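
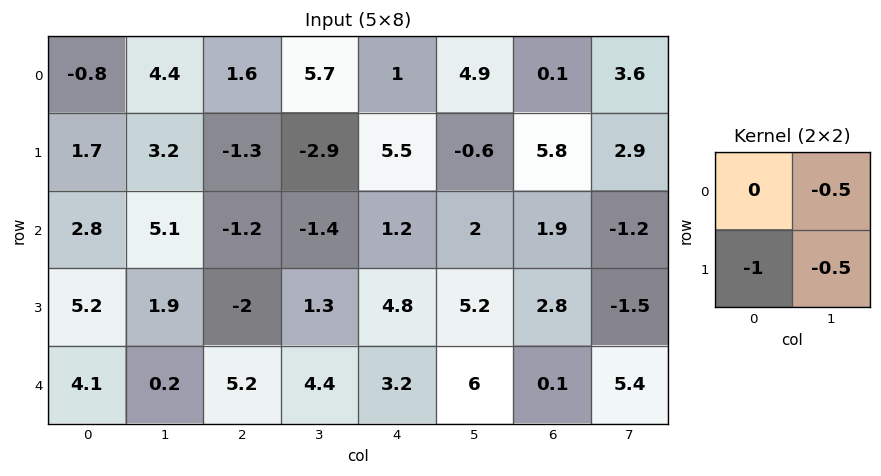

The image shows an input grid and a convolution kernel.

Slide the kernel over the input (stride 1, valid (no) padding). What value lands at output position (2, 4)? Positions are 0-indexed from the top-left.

The receptive field on the input at this output position is [1.2 2 / 4.8 5.2]. Elementwise product with the kernel and sum: 2·-0.5 + 4.8·-1 + 5.2·-0.5.

-8.4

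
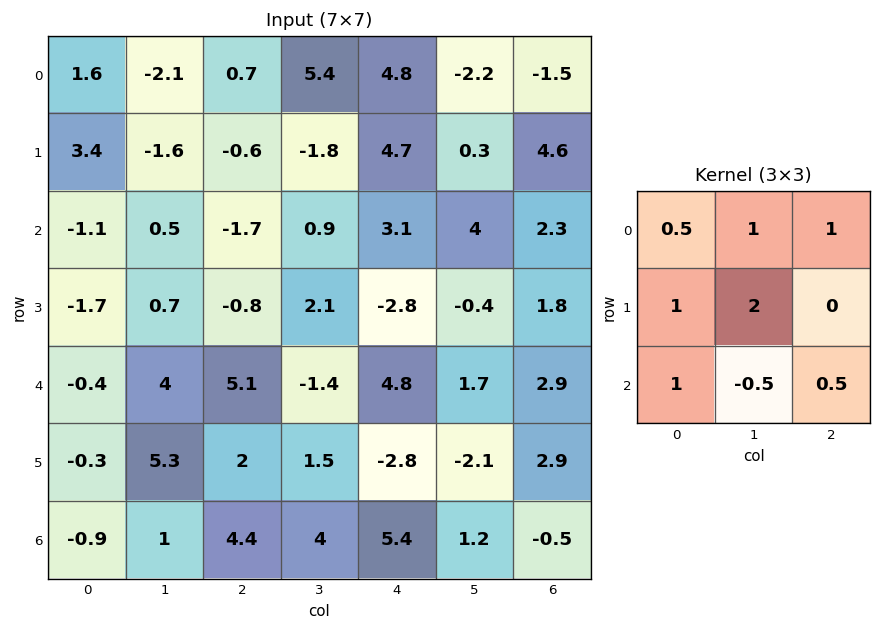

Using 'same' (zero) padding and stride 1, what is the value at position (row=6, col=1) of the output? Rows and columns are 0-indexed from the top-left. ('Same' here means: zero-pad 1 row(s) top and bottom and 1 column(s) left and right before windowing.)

The receptive field on the zero-padded input at this output position is [-0.3 5.3 2 / -0.9 1 4.4 / 0 0 0]. Elementwise product with the kernel and sum: -0.3·0.5 + 5.3·1 + 2·1 + -0.9·1 + 1·2 + 0·1 + 0·-0.5 + 0·0.5.

8.25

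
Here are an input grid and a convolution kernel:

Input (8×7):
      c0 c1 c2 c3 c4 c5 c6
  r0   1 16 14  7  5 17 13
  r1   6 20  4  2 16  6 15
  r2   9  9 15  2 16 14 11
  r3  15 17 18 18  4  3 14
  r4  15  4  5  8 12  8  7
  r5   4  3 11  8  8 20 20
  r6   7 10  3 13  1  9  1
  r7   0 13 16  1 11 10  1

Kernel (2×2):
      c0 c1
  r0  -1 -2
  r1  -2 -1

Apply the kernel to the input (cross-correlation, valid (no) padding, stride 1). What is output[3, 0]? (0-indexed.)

The receptive field on the input at this output position is [15 17 / 15 4]. Elementwise product with the kernel and sum: 15·-1 + 17·-2 + 15·-2 + 4·-1.

-83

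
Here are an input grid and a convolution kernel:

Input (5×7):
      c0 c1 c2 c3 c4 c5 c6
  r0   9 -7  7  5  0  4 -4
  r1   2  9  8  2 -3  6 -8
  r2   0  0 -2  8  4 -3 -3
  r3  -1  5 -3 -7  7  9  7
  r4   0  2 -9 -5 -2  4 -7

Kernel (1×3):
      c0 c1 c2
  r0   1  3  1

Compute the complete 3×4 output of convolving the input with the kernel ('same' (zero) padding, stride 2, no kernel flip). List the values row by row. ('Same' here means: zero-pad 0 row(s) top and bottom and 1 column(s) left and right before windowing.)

Output[0,0]: The receptive field on the zero-padded input at this output position is [0 9 -7]. Elementwise product with the kernel and sum: 0·1 + 9·3 + -7·1.
Output[0,1]: The receptive field on the zero-padded input at this output position is [-7 7 5]. Elementwise product with the kernel and sum: -7·1 + 7·3 + 5·1.

20 19 9 -8
0 2 17 -12
2 -30 -7 -17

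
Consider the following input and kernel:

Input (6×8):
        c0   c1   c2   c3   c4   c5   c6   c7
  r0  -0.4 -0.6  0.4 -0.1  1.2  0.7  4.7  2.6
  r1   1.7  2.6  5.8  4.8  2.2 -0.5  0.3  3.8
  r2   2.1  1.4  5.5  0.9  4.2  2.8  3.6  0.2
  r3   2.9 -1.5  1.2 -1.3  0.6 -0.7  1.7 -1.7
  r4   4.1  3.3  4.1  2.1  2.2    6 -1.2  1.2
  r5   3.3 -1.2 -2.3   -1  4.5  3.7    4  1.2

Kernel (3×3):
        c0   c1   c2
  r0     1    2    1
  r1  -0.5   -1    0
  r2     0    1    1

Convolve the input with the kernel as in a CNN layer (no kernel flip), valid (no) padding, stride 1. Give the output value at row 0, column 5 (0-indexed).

16.45

The receptive field on the input at this output position is [0.7 4.7 2.6 / -0.5 0.3 3.8 / 2.8 3.6 0.2]. Elementwise product with the kernel and sum: 0.7·1 + 4.7·2 + 2.6·1 + -0.5·-0.5 + 0.3·-1 + 3.6·1 + 0.2·1.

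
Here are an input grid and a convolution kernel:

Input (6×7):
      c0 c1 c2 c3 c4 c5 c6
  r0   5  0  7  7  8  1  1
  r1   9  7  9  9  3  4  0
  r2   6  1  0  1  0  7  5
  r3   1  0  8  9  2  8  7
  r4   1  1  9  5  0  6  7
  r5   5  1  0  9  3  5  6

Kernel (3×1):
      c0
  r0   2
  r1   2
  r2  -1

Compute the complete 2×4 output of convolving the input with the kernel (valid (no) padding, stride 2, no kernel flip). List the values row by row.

Output[0,0]: The receptive field on the input at this output position is [5 / 9 / 6]. Elementwise product with the kernel and sum: 5·2 + 9·2 + 6·-1.
Output[0,1]: The receptive field on the input at this output position is [7 / 9 / 0]. Elementwise product with the kernel and sum: 7·2 + 9·2 + 0·-1.

22 32 22 -3
13 7 4 17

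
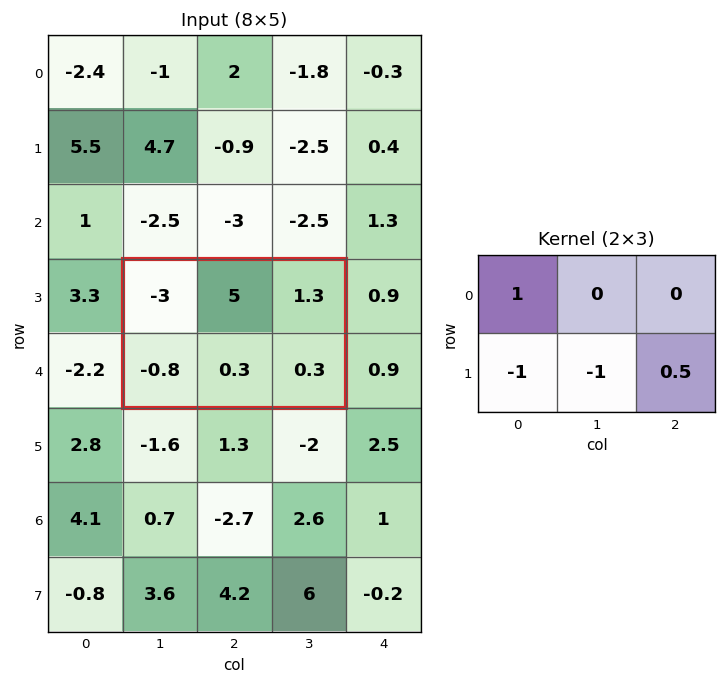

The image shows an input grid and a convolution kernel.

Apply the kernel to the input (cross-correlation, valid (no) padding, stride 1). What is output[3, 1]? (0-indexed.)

-2.35

The receptive field on the input at this output position is [-3 5 1.3 / -0.8 0.3 0.3]. Elementwise product with the kernel and sum: -3·1 + -0.8·-1 + 0.3·-1 + 0.3·0.5.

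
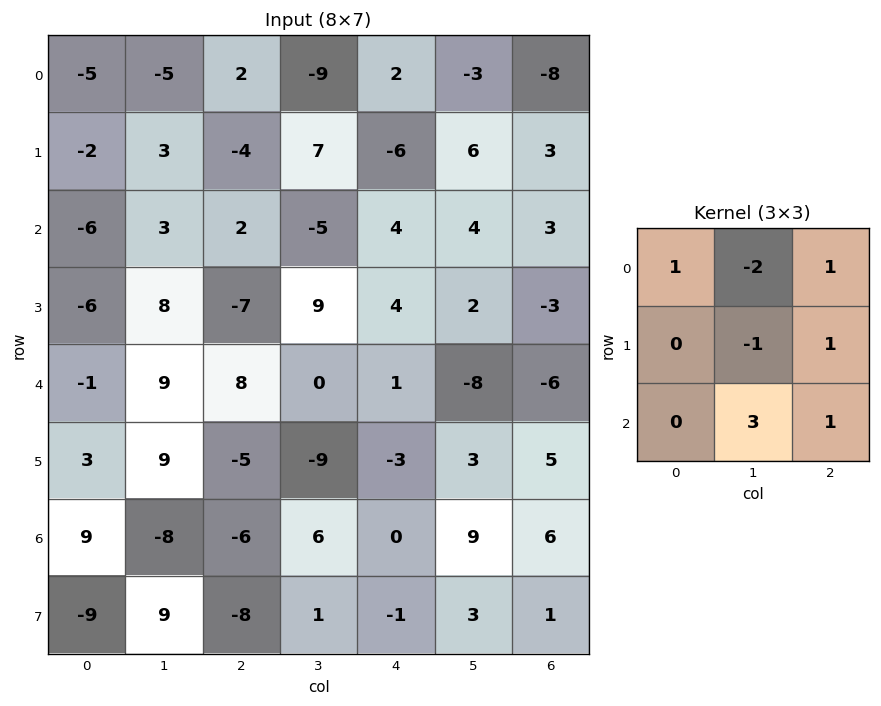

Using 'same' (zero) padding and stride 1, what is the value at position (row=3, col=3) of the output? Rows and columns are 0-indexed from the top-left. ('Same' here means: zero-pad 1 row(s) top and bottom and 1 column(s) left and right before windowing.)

The receptive field on the zero-padded input at this output position is [2 -5 4 / -7 9 4 / 8 0 1]. Elementwise product with the kernel and sum: 2·1 + -5·-2 + 4·1 + 9·-1 + 4·1 + 0·3 + 1·1.

12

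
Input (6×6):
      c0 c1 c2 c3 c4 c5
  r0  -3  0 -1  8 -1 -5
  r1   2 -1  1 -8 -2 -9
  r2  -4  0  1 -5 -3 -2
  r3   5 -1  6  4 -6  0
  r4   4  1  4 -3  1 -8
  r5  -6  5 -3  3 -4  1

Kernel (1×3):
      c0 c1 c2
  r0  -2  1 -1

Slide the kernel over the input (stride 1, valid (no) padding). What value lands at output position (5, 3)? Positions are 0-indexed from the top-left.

The receptive field on the input at this output position is [3 -4 1]. Elementwise product with the kernel and sum: 3·-2 + -4·1 + 1·-1.

-11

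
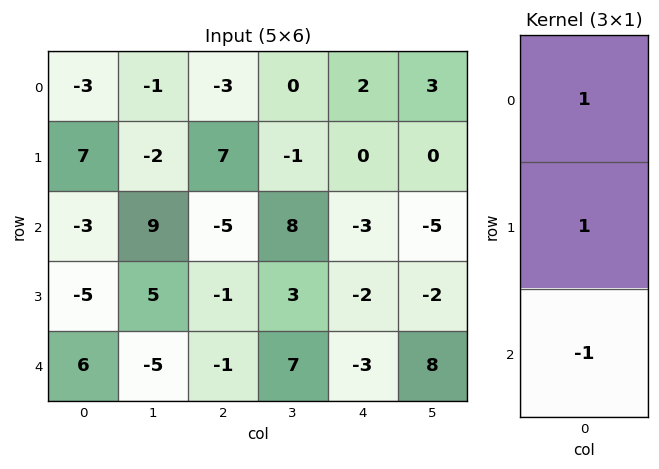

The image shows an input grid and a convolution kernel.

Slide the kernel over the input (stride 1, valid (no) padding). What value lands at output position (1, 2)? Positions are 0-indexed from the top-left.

The receptive field on the input at this output position is [7 / -5 / -1]. Elementwise product with the kernel and sum: 7·1 + -5·1 + -1·-1.

3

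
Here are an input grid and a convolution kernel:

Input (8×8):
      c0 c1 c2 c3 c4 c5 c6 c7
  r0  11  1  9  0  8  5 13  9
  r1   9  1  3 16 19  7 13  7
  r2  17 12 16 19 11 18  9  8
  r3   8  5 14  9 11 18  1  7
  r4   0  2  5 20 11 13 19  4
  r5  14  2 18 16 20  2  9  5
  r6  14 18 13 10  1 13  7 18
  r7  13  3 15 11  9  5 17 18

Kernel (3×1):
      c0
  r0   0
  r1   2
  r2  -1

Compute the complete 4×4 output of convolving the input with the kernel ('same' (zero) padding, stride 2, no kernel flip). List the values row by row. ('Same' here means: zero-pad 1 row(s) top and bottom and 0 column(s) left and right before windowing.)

Output[0,0]: The receptive field on the zero-padded input at this output position is [0 / 11 / 9]. Elementwise product with the kernel and sum: 11·2 + 9·-1.

13 15 -3 13
26 18 11 17
-14 -8 2 29
15 11 -7 -3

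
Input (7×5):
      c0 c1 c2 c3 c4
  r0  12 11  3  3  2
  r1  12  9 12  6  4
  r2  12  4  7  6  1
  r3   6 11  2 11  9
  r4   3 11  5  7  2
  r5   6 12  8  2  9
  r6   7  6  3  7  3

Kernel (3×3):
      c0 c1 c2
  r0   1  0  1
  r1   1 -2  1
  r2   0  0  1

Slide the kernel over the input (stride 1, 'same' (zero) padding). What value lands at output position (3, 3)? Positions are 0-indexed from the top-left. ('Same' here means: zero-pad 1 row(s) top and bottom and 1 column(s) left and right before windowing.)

The receptive field on the zero-padded input at this output position is [7 6 1 / 2 11 9 / 5 7 2]. Elementwise product with the kernel and sum: 7·1 + 1·1 + 2·1 + 11·-2 + 9·1 + 2·1.

-1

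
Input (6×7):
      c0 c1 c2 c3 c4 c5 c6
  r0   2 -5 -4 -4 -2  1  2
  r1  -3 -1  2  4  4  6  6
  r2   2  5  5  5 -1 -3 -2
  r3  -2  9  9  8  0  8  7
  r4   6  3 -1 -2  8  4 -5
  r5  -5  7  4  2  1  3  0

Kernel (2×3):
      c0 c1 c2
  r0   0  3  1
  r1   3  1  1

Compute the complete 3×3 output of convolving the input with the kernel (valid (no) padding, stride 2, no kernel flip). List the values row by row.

Output[0,0]: The receptive field on the input at this output position is [2 -5 -4 / -3 -1 2]. Elementwise product with the kernel and sum: -5·3 + -4·1 + -3·3 + -1·1 + 2·1.

-27 0 29
32 49 4
4 17 13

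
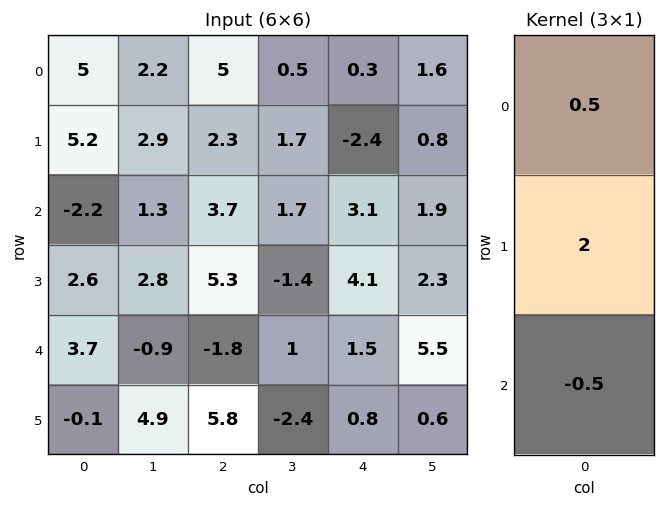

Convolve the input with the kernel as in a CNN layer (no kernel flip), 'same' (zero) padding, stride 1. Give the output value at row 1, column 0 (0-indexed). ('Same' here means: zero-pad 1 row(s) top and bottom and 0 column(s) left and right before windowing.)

14

The receptive field on the zero-padded input at this output position is [5 / 5.2 / -2.2]. Elementwise product with the kernel and sum: 5·0.5 + 5.2·2 + -2.2·-0.5.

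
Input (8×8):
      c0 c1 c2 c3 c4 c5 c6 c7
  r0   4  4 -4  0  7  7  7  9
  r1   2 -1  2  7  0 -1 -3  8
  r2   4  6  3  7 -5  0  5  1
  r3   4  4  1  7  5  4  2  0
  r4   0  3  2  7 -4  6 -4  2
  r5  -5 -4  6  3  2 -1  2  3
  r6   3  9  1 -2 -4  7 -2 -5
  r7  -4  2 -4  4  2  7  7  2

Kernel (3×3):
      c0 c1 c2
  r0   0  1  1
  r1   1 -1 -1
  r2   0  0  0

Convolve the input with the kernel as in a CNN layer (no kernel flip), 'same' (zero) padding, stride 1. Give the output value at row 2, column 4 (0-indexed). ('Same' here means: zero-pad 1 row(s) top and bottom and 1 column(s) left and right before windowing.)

The receptive field on the zero-padded input at this output position is [7 0 -1 / 7 -5 0 / 7 5 4]. Elementwise product with the kernel and sum: 0·1 + -1·1 + 7·1 + -5·-1 + 0·-1.

11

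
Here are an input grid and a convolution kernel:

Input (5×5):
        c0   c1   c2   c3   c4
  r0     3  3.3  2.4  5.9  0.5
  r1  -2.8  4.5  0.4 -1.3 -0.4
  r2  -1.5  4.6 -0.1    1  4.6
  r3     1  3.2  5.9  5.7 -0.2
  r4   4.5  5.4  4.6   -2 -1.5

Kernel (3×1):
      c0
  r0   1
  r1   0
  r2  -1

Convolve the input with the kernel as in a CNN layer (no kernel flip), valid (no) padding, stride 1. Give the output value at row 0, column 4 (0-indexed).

The receptive field on the input at this output position is [0.5 / -0.4 / 4.6]. Elementwise product with the kernel and sum: 0.5·1 + 4.6·-1.

-4.1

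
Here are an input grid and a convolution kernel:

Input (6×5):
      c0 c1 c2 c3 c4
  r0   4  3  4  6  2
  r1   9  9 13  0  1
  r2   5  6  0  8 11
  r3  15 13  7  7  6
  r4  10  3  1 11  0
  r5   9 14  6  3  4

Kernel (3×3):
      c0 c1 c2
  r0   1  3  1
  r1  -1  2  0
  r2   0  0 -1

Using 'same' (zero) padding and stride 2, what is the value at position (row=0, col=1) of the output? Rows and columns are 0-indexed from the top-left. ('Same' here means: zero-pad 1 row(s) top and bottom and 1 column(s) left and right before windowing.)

5

The receptive field on the zero-padded input at this output position is [0 0 0 / 3 4 6 / 9 13 0]. Elementwise product with the kernel and sum: 0·1 + 0·3 + 0·1 + 3·-1 + 4·2 + 0·-1.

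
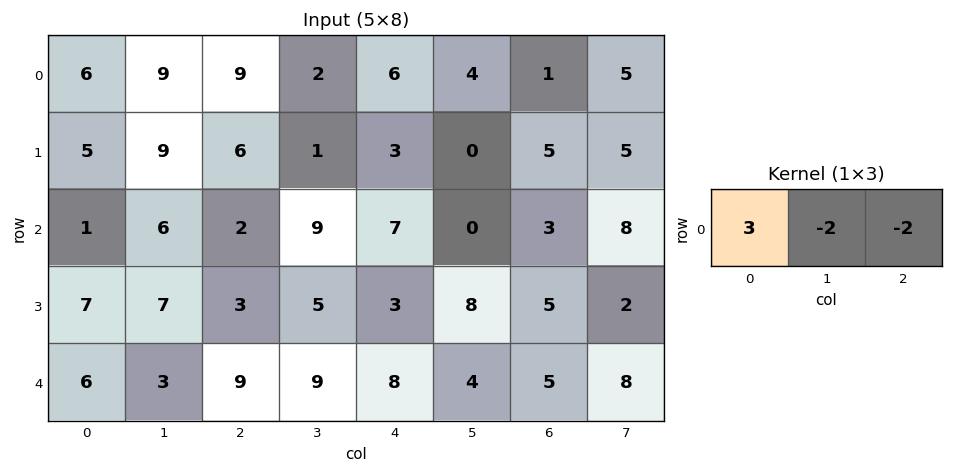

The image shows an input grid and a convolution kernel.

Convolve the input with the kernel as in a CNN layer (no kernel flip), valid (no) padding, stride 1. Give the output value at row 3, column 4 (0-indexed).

-17

The receptive field on the input at this output position is [3 8 5]. Elementwise product with the kernel and sum: 3·3 + 8·-2 + 5·-2.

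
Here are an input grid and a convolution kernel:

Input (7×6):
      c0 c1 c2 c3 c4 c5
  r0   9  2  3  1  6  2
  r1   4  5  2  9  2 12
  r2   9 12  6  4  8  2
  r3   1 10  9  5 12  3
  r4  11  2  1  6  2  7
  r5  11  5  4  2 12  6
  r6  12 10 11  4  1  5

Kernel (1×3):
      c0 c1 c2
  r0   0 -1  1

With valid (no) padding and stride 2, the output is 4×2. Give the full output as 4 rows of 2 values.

1 5
-6 4
-1 -4
1 -3

Output[0,0]: The receptive field on the input at this output position is [9 2 3]. Elementwise product with the kernel and sum: 2·-1 + 3·1.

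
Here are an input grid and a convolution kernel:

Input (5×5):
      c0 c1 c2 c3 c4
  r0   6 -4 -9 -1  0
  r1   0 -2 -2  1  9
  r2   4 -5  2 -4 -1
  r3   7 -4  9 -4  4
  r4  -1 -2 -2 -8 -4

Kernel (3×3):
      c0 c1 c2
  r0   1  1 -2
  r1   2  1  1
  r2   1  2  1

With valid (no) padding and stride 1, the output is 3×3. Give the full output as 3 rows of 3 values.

12 -21 -11
15 -8 -15
7 -12 -4

Output[0,0]: The receptive field on the input at this output position is [6 -4 -9 / 0 -2 -2 / 4 -5 2]. Elementwise product with the kernel and sum: 6·1 + -4·1 + -9·-2 + 0·2 + -2·1 + -2·1 + 4·1 + -5·2 + 2·1.
Output[0,1]: The receptive field on the input at this output position is [-4 -9 -1 / -2 -2 1 / -5 2 -4]. Elementwise product with the kernel and sum: -4·1 + -9·1 + -1·-2 + -2·2 + -2·1 + 1·1 + -5·1 + 2·2 + -4·1.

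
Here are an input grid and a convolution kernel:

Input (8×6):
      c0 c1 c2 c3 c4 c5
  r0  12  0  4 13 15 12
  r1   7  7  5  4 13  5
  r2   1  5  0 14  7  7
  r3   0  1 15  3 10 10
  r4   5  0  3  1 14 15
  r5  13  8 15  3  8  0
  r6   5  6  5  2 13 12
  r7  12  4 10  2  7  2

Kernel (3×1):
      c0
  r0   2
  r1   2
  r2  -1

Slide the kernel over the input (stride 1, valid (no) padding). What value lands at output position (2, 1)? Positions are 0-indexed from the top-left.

The receptive field on the input at this output position is [5 / 1 / 0]. Elementwise product with the kernel and sum: 5·2 + 1·2 + 0·-1.

12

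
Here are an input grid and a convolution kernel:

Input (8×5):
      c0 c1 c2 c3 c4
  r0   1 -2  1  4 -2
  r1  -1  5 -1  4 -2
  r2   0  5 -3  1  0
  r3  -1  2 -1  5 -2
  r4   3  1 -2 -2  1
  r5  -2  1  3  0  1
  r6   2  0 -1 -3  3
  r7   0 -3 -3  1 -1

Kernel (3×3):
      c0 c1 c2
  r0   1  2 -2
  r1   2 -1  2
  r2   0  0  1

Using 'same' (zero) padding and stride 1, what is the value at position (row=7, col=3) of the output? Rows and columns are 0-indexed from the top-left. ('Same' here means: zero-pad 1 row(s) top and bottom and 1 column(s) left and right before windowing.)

-22

The receptive field on the zero-padded input at this output position is [-1 -3 3 / -3 1 -1 / 0 0 0]. Elementwise product with the kernel and sum: -1·1 + -3·2 + 3·-2 + -3·2 + 1·-1 + -1·2 + 0·1.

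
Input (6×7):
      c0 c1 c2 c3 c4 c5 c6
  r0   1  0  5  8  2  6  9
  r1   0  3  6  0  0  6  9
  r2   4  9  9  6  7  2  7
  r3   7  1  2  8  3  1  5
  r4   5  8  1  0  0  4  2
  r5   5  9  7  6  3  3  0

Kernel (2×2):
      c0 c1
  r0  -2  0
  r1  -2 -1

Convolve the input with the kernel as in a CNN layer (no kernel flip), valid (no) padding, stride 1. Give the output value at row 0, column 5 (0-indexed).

The receptive field on the input at this output position is [6 9 / 6 9]. Elementwise product with the kernel and sum: 6·-2 + 6·-2 + 9·-1.

-33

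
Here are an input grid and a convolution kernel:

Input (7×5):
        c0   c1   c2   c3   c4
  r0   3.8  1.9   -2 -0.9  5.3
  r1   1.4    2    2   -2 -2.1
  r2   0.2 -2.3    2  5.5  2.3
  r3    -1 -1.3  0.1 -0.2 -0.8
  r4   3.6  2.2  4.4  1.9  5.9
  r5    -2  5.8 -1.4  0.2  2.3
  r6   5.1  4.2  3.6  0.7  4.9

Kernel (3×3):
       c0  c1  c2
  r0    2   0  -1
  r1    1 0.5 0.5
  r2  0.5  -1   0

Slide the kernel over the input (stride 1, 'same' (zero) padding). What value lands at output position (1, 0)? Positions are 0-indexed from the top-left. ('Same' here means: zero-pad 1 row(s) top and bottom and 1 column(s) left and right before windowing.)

-0.4

The receptive field on the zero-padded input at this output position is [0 3.8 1.9 / 0 1.4 2 / 0 0.2 -2.3]. Elementwise product with the kernel and sum: 0·2 + 1.9·-1 + 0·1 + 1.4·0.5 + 2·0.5 + 0·0.5 + 0.2·-1.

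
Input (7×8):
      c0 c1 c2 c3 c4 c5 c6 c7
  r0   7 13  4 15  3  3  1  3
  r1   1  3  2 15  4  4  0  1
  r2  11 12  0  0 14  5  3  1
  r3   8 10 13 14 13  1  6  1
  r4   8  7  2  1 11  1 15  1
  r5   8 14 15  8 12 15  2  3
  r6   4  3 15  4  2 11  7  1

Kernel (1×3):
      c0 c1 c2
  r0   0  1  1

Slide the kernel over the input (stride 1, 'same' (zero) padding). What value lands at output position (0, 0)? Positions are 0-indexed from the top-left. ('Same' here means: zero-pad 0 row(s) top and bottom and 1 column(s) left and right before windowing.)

The receptive field on the zero-padded input at this output position is [0 7 13]. Elementwise product with the kernel and sum: 7·1 + 13·1.

20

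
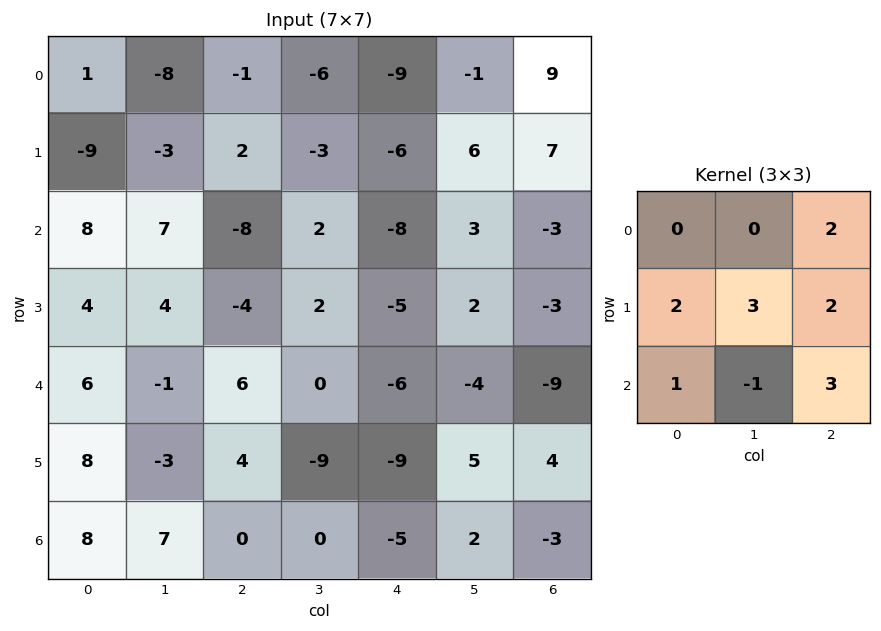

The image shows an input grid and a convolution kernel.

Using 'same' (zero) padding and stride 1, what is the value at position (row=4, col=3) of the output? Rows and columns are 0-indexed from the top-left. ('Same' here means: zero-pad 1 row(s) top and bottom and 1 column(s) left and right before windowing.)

-24

The receptive field on the zero-padded input at this output position is [-4 2 -5 / 6 0 -6 / 4 -9 -9]. Elementwise product with the kernel and sum: -5·2 + 6·2 + 0·3 + -6·2 + 4·1 + -9·-1 + -9·3.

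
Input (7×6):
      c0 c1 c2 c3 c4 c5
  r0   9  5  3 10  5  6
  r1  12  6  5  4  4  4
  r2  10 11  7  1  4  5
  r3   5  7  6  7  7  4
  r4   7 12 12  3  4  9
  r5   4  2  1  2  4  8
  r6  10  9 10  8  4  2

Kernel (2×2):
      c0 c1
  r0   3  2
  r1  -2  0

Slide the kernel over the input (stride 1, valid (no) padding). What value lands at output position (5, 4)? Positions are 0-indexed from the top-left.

The receptive field on the input at this output position is [4 8 / 4 2]. Elementwise product with the kernel and sum: 4·3 + 8·2 + 4·-2.

20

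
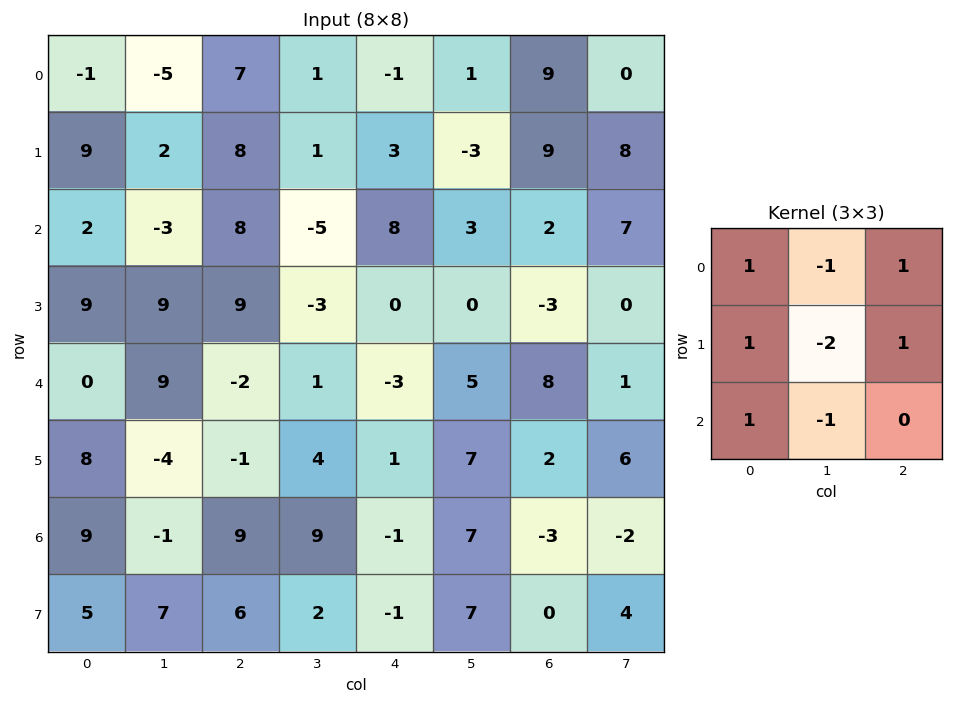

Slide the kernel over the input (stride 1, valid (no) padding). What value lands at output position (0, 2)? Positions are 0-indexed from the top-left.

The receptive field on the input at this output position is [7 1 -1 / 8 1 3 / 8 -5 8]. Elementwise product with the kernel and sum: 7·1 + 1·-1 + -1·1 + 8·1 + 1·-2 + 3·1 + 8·1 + -5·-1.

27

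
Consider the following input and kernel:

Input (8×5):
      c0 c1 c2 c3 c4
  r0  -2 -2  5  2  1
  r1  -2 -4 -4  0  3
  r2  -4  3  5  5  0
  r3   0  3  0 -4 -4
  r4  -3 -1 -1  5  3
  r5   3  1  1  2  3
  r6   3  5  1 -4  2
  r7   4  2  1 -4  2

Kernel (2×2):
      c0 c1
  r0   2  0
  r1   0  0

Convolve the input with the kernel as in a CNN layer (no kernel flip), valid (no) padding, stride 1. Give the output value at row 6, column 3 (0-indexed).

-8

The receptive field on the input at this output position is [-4 2 / -4 2]. Elementwise product with the kernel and sum: -4·2.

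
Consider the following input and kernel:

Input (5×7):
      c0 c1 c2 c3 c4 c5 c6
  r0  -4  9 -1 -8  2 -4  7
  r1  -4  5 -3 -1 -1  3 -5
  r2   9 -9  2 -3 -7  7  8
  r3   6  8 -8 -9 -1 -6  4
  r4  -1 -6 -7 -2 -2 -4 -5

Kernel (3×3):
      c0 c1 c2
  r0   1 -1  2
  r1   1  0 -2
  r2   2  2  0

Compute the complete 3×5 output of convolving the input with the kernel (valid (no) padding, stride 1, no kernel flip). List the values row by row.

-13 -13 8 -45 29
18 3 -22 -31 -51
30 -17 -33 13 -19

Output[0,0]: The receptive field on the input at this output position is [-4 9 -1 / -4 5 -3 / 9 -9 2]. Elementwise product with the kernel and sum: -4·1 + 9·-1 + -1·2 + -4·1 + -3·-2 + 9·2 + -9·2.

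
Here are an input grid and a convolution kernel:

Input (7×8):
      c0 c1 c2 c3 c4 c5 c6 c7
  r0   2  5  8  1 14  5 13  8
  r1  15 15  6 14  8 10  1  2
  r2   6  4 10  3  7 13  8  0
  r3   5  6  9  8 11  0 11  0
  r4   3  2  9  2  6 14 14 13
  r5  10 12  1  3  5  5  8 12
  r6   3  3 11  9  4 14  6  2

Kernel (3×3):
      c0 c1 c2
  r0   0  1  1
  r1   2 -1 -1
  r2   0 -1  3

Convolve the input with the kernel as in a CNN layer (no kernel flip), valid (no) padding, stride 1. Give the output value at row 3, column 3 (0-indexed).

5

The receptive field on the input at this output position is [8 11 0 / 2 6 14 / 3 5 5]. Elementwise product with the kernel and sum: 11·1 + 0·1 + 2·2 + 6·-1 + 14·-1 + 5·-1 + 5·3.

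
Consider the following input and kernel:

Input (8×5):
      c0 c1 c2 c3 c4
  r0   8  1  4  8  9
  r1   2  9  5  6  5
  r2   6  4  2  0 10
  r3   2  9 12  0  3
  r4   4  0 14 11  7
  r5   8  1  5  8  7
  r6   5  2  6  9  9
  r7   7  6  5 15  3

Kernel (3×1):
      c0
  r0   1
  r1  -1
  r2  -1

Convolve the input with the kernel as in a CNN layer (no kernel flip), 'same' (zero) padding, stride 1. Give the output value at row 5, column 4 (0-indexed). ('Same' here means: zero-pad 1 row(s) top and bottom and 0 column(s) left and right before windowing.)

-9

The receptive field on the zero-padded input at this output position is [7 / 7 / 9]. Elementwise product with the kernel and sum: 7·1 + 7·-1 + 9·-1.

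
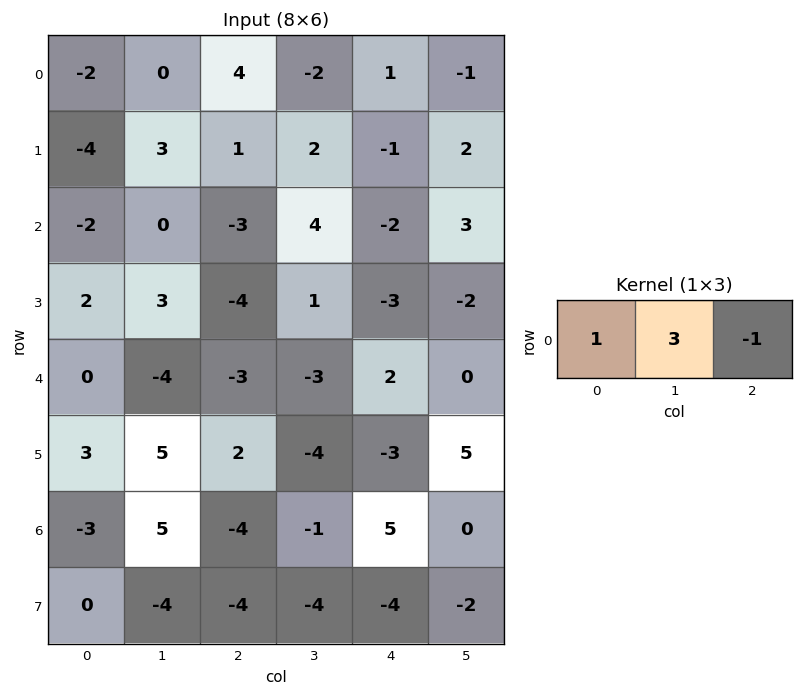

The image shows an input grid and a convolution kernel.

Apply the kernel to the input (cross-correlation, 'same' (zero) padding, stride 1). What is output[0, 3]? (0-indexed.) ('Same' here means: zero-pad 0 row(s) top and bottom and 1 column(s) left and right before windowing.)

The receptive field on the zero-padded input at this output position is [4 -2 1]. Elementwise product with the kernel and sum: 4·1 + -2·3 + 1·-1.

-3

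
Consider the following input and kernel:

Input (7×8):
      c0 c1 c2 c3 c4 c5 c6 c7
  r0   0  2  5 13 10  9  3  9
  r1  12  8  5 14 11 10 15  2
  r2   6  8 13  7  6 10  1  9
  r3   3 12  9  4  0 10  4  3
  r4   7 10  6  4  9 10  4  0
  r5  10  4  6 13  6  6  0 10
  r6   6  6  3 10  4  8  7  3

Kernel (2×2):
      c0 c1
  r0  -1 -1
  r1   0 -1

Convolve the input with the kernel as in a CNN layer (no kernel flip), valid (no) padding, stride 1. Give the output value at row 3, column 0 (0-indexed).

The receptive field on the input at this output position is [3 12 / 7 10]. Elementwise product with the kernel and sum: 3·-1 + 12·-1 + 10·-1.

-25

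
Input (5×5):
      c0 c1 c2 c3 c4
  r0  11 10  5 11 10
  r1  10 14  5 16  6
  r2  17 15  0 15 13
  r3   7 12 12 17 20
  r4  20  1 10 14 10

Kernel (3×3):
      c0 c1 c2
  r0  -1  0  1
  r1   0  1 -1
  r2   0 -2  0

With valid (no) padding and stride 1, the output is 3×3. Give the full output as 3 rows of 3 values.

-27 -10 -15
-14 -37 -31
-19 -25 -18

Output[0,0]: The receptive field on the input at this output position is [11 10 5 / 10 14 5 / 17 15 0]. Elementwise product with the kernel and sum: 11·-1 + 5·1 + 14·1 + 5·-1 + 15·-2.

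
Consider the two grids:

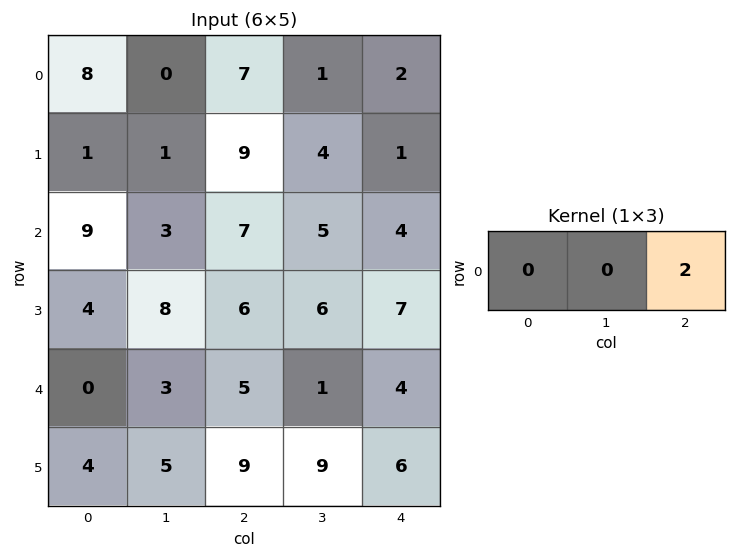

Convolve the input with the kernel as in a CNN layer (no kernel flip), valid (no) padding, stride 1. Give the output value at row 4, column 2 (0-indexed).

8

The receptive field on the input at this output position is [5 1 4]. Elementwise product with the kernel and sum: 4·2.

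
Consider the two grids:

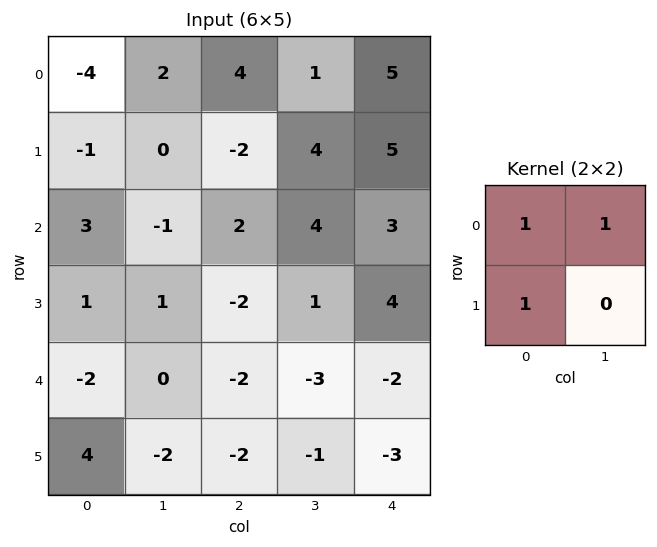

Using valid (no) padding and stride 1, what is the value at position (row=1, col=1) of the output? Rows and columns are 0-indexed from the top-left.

The receptive field on the input at this output position is [0 -2 / -1 2]. Elementwise product with the kernel and sum: 0·1 + -2·1 + -1·1.

-3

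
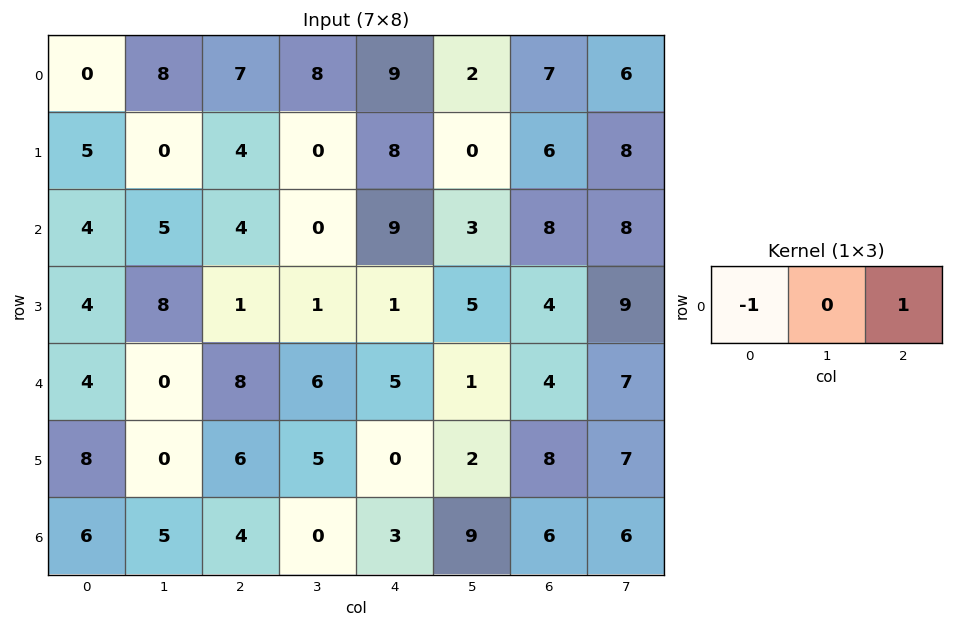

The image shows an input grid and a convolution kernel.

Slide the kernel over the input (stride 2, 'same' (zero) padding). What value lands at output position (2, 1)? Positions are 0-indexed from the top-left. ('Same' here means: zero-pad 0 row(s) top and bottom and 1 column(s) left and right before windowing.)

6

The receptive field on the zero-padded input at this output position is [0 8 6]. Elementwise product with the kernel and sum: 0·-1 + 6·1.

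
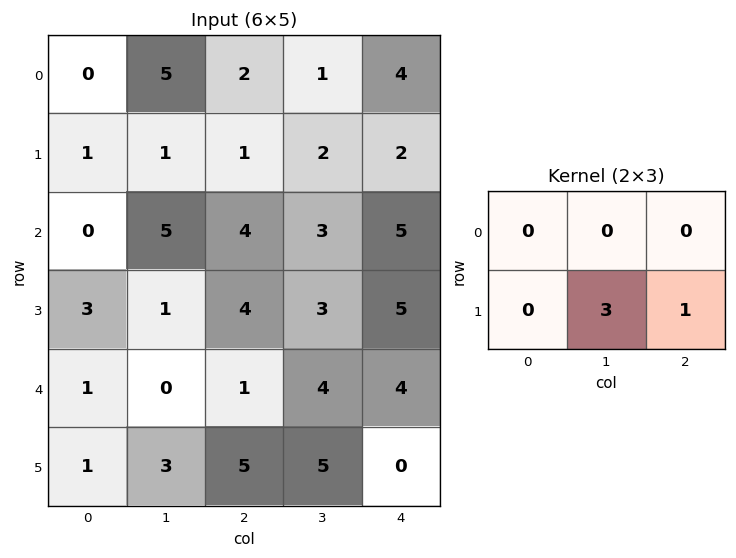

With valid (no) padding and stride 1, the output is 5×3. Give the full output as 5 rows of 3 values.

Output[0,0]: The receptive field on the input at this output position is [0 5 2 / 1 1 1]. Elementwise product with the kernel and sum: 1·3 + 1·1.
Output[0,1]: The receptive field on the input at this output position is [5 2 1 / 1 1 2]. Elementwise product with the kernel and sum: 1·3 + 2·1.

4 5 8
19 15 14
7 15 14
1 7 16
14 20 15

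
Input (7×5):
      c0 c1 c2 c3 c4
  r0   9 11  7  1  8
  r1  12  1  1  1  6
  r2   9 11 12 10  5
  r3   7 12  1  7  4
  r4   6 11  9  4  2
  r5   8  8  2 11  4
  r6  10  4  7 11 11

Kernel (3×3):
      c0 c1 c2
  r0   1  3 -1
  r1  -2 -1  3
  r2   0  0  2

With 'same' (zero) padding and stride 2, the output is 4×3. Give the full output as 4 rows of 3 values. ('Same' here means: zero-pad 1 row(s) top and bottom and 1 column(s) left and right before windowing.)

Output[0,0]: The receptive field on the zero-padded input at this output position is [0 0 0 / 0 9 11 / 0 12 1]. Elementwise product with the kernel and sum: 0·1 + 0·3 + 0·-1 + 0·-2 + 9·-1 + 11·3 + 1·2.

26 -24 -10
83 13 -6
52 11 9
18 21 -10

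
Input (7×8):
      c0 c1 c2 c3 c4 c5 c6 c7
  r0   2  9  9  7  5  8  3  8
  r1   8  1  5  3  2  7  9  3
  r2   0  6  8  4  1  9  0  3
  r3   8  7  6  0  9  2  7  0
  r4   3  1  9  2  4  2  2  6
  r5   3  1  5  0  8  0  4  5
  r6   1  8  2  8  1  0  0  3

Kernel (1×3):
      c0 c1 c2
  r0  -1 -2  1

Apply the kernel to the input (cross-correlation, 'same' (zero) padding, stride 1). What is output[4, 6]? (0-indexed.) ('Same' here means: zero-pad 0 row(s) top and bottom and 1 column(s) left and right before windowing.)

The receptive field on the zero-padded input at this output position is [2 2 6]. Elementwise product with the kernel and sum: 2·-1 + 2·-2 + 6·1.

0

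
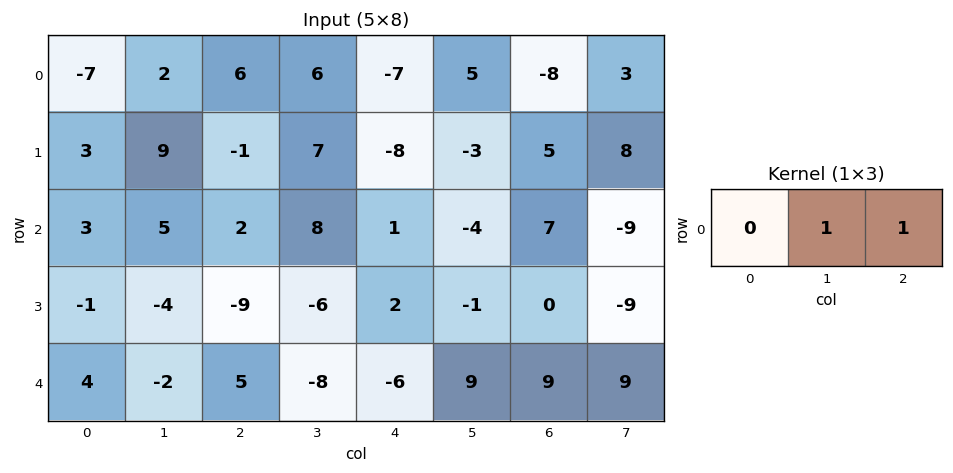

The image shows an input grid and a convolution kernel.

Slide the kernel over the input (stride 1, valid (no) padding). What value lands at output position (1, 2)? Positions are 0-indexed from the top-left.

-1

The receptive field on the input at this output position is [-1 7 -8]. Elementwise product with the kernel and sum: 7·1 + -8·1.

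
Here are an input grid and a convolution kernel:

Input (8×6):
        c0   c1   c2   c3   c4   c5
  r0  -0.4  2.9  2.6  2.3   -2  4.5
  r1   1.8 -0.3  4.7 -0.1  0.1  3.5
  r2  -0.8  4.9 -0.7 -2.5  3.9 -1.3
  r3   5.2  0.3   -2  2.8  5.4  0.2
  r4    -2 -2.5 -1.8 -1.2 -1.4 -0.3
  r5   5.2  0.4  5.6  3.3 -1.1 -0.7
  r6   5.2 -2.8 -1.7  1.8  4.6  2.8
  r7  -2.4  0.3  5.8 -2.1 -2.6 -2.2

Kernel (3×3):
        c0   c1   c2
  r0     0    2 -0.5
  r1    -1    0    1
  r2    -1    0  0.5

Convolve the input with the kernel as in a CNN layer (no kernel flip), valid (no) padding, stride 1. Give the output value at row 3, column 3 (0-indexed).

The receptive field on the input at this output position is [2.8 5.4 0.2 / -1.2 -1.4 -0.3 / 3.3 -1.1 -0.7]. Elementwise product with the kernel and sum: 5.4·2 + 0.2·-0.5 + -1.2·-1 + -0.3·1 + 3.3·-1 + -0.7·0.5.

7.95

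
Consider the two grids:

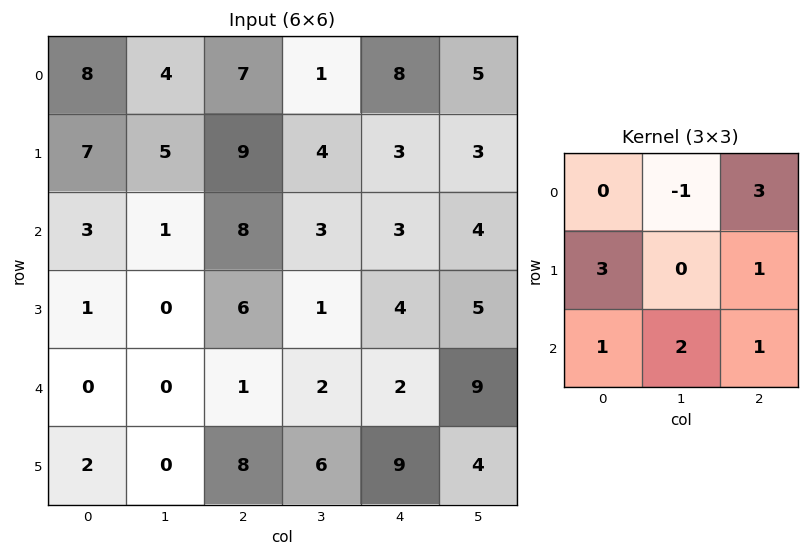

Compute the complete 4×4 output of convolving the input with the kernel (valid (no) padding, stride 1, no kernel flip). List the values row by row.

60 35 70 35
46 22 44 33
33 6 35 32
29 21 45 54

Output[0,0]: The receptive field on the input at this output position is [8 4 7 / 7 5 9 / 3 1 8]. Elementwise product with the kernel and sum: 4·-1 + 7·3 + 7·3 + 9·1 + 3·1 + 1·2 + 8·1.
Output[0,1]: The receptive field on the input at this output position is [4 7 1 / 5 9 4 / 1 8 3]. Elementwise product with the kernel and sum: 7·-1 + 1·3 + 5·3 + 4·1 + 1·1 + 8·2 + 3·1.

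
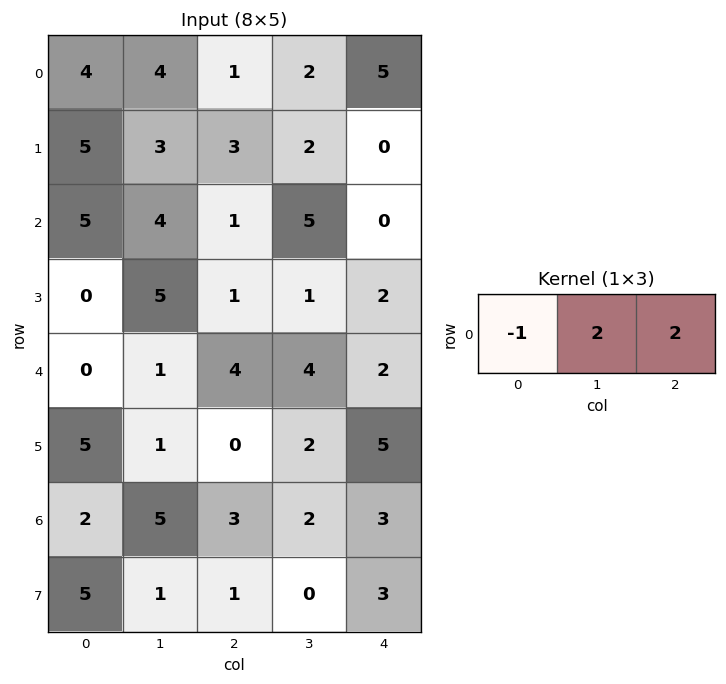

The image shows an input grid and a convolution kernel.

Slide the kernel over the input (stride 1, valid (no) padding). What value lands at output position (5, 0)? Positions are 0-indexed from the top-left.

The receptive field on the input at this output position is [5 1 0]. Elementwise product with the kernel and sum: 5·-1 + 1·2 + 0·2.

-3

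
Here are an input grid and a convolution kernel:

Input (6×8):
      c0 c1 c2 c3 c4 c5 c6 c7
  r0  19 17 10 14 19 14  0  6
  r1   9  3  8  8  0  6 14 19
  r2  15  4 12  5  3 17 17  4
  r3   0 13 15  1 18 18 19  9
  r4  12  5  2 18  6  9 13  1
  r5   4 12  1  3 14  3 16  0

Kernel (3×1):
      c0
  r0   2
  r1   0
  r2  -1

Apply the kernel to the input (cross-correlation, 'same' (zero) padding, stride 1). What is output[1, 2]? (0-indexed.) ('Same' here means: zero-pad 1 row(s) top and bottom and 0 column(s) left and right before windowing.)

8

The receptive field on the zero-padded input at this output position is [10 / 8 / 12]. Elementwise product with the kernel and sum: 10·2 + 12·-1.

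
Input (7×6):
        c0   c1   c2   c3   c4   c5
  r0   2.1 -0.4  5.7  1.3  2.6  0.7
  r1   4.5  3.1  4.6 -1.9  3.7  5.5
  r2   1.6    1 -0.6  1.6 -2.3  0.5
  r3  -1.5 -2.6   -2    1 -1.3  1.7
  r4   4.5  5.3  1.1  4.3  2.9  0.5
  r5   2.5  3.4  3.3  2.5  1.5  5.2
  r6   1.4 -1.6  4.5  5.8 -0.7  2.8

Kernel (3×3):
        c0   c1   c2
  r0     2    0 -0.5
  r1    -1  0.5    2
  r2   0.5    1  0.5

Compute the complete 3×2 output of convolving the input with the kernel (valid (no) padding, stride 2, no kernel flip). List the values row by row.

9.1 12.1
7.8 6.15
15.6 9.4

Output[0,0]: The receptive field on the input at this output position is [2.1 -0.4 5.7 / 4.5 3.1 4.6 / 1.6 1 -0.6]. Elementwise product with the kernel and sum: 2.1·2 + 5.7·-0.5 + 4.5·-1 + 3.1·0.5 + 4.6·2 + 1.6·0.5 + 1·1 + -0.6·0.5.
Output[0,1]: The receptive field on the input at this output position is [5.7 1.3 2.6 / 4.6 -1.9 3.7 / -0.6 1.6 -2.3]. Elementwise product with the kernel and sum: 5.7·2 + 2.6·-0.5 + 4.6·-1 + -1.9·0.5 + 3.7·2 + -0.6·0.5 + 1.6·1 + -2.3·0.5.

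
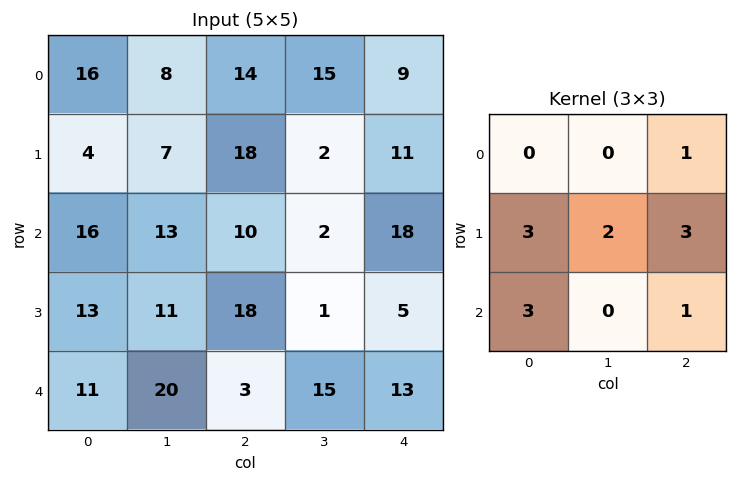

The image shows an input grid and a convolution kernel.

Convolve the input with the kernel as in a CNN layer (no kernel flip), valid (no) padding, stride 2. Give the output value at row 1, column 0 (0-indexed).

161

The receptive field on the input at this output position is [16 13 10 / 13 11 18 / 11 20 3]. Elementwise product with the kernel and sum: 10·1 + 13·3 + 11·2 + 18·3 + 11·3 + 3·1.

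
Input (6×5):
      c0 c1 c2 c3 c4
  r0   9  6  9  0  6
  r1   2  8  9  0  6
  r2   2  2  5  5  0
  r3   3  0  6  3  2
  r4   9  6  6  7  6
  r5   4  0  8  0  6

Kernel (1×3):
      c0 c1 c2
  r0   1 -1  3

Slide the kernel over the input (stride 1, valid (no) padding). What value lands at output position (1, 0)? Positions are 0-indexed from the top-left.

The receptive field on the input at this output position is [2 8 9]. Elementwise product with the kernel and sum: 2·1 + 8·-1 + 9·3.

21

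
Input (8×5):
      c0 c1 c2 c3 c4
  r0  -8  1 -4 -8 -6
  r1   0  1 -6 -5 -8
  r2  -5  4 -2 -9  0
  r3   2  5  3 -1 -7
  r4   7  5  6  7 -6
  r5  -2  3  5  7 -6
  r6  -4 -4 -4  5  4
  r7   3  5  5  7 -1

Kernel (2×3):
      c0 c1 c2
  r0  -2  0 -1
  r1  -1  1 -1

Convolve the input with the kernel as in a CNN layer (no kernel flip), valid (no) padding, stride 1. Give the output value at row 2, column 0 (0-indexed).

The receptive field on the input at this output position is [-5 4 -2 / 2 5 3]. Elementwise product with the kernel and sum: -5·-2 + -2·-1 + 2·-1 + 5·1 + 3·-1.

12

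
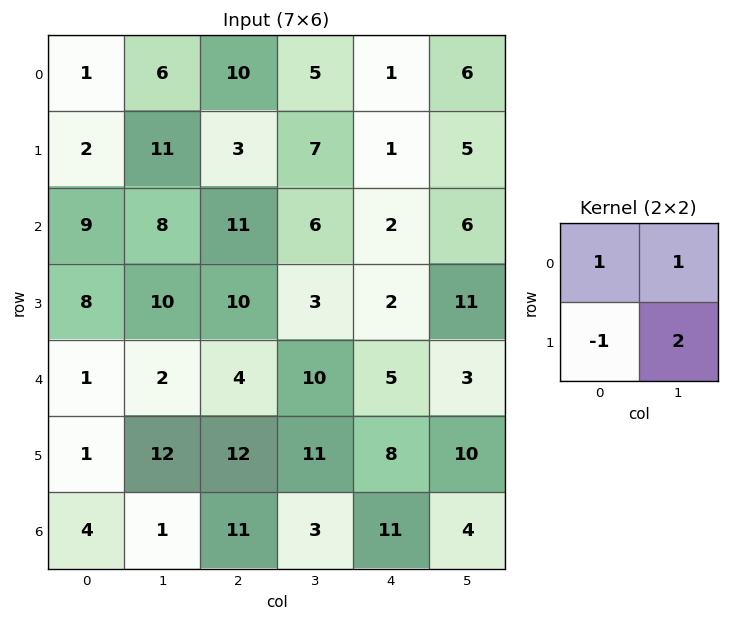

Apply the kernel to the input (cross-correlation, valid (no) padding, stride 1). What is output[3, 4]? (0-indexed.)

The receptive field on the input at this output position is [2 11 / 5 3]. Elementwise product with the kernel and sum: 2·1 + 11·1 + 5·-1 + 3·2.

14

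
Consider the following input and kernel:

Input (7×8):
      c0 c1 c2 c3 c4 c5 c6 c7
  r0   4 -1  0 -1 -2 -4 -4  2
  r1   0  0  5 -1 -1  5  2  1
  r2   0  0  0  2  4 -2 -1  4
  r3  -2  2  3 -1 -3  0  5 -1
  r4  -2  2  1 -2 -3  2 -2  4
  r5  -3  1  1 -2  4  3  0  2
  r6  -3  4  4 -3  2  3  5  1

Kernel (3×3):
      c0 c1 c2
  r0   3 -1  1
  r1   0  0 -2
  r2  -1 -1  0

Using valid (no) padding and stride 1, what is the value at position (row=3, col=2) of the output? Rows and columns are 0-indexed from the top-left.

14

The receptive field on the input at this output position is [3 -1 -3 / 1 -2 -3 / 1 -2 4]. Elementwise product with the kernel and sum: 3·3 + -1·-1 + -3·1 + -3·-2 + 1·-1 + -2·-1.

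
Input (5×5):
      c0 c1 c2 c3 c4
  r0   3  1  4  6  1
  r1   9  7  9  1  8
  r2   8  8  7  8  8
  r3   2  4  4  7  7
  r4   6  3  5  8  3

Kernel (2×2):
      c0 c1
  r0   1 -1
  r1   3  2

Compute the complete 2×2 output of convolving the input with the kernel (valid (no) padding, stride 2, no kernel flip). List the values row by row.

43 27
14 25

Output[0,0]: The receptive field on the input at this output position is [3 1 / 9 7]. Elementwise product with the kernel and sum: 3·1 + 1·-1 + 9·3 + 7·2.
Output[0,1]: The receptive field on the input at this output position is [4 6 / 9 1]. Elementwise product with the kernel and sum: 4·1 + 6·-1 + 9·3 + 1·2.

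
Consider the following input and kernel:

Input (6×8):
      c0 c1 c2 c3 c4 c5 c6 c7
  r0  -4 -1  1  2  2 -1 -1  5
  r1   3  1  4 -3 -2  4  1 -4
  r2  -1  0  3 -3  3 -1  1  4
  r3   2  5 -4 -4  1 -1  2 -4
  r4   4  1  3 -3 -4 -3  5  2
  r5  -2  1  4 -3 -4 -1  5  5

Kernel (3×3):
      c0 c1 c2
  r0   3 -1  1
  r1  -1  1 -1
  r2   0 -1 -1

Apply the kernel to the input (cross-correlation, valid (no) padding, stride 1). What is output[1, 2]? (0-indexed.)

7

The receptive field on the input at this output position is [4 -3 -2 / 3 -3 3 / -4 -4 1]. Elementwise product with the kernel and sum: 4·3 + -3·-1 + -2·1 + 3·-1 + -3·1 + 3·-1 + -4·-1 + 1·-1.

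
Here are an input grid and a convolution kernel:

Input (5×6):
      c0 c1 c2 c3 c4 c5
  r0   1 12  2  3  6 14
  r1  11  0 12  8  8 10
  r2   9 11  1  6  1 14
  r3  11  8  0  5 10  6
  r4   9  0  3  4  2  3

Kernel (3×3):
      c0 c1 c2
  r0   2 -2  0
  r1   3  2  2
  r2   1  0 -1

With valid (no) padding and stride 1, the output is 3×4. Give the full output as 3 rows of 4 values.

Output[0,0]: The receptive field on the input at this output position is [1 12 2 / 11 0 12 / 9 11 1]. Elementwise product with the kernel and sum: 1·2 + 12·-2 + 11·3 + 0·2 + 12·2 + 9·1 + 1·-1.
Output[0,1]: The receptive field on the input at this output position is [12 2 3 / 0 12 8 / 11 1 6]. Elementwise product with the kernel and sum: 12·2 + 2·-2 + 0·3 + 12·2 + 8·2 + 11·1 + 6·-1.

43 65 66 46
84 26 15 47
51 50 21 58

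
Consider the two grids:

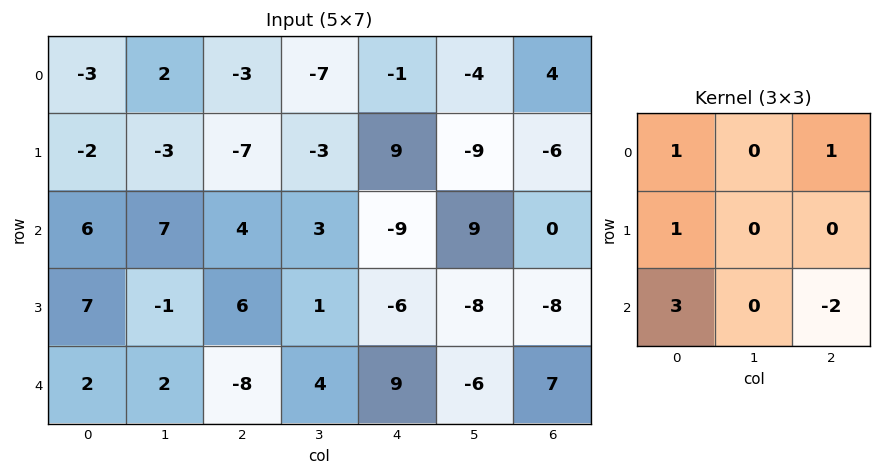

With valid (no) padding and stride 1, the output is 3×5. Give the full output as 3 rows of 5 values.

2 7 19 -23 -15
6 -4 36 10 -8
39 7 -41 37 -2

Output[0,0]: The receptive field on the input at this output position is [-3 2 -3 / -2 -3 -7 / 6 7 4]. Elementwise product with the kernel and sum: -3·1 + -3·1 + -2·1 + 6·3 + 4·-2.
Output[0,1]: The receptive field on the input at this output position is [2 -3 -7 / -3 -7 -3 / 7 4 3]. Elementwise product with the kernel and sum: 2·1 + -7·1 + -3·1 + 7·3 + 3·-2.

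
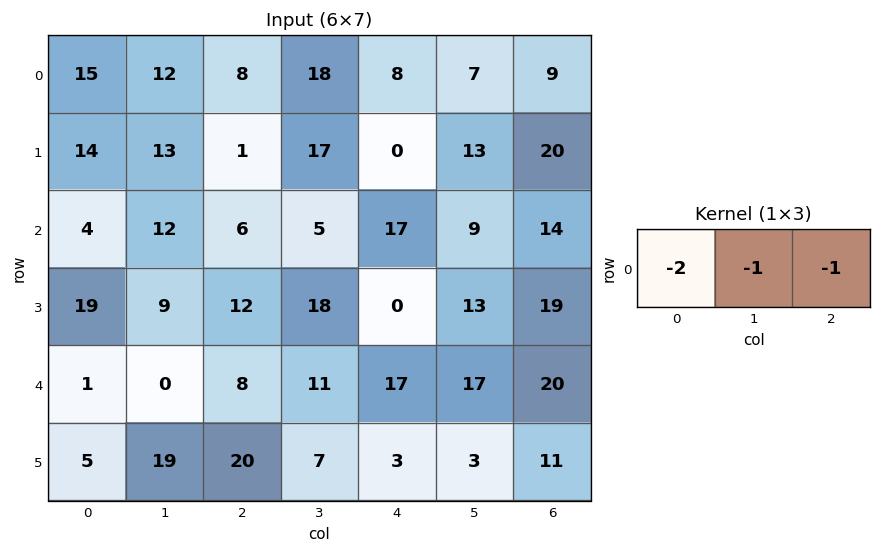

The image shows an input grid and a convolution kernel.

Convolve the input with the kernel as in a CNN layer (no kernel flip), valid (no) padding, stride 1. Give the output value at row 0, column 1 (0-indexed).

-50

The receptive field on the input at this output position is [12 8 18]. Elementwise product with the kernel and sum: 12·-2 + 8·-1 + 18·-1.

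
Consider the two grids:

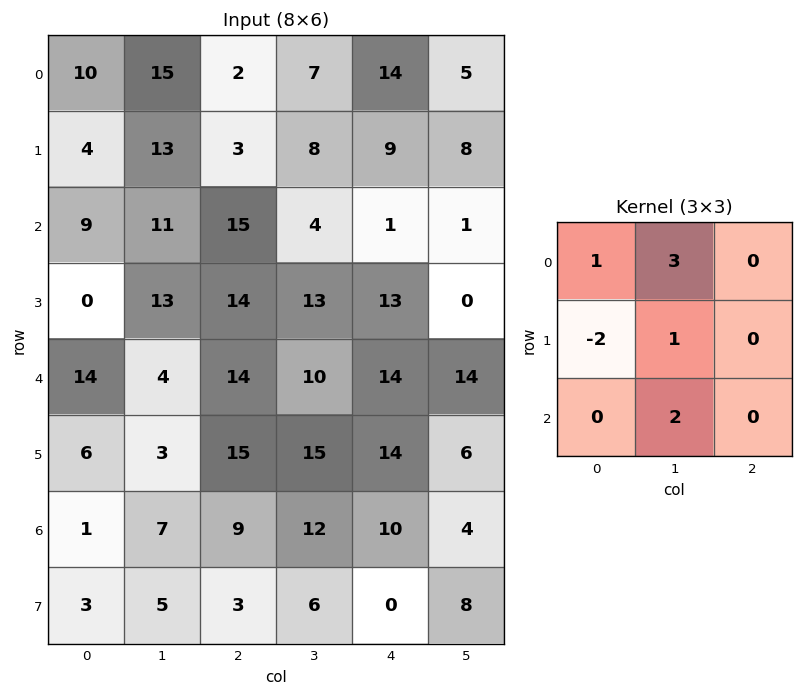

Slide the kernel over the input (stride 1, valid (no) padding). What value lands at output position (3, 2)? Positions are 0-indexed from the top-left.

The receptive field on the input at this output position is [14 13 13 / 14 10 14 / 15 15 14]. Elementwise product with the kernel and sum: 14·1 + 13·3 + 14·-2 + 10·1 + 15·2.

65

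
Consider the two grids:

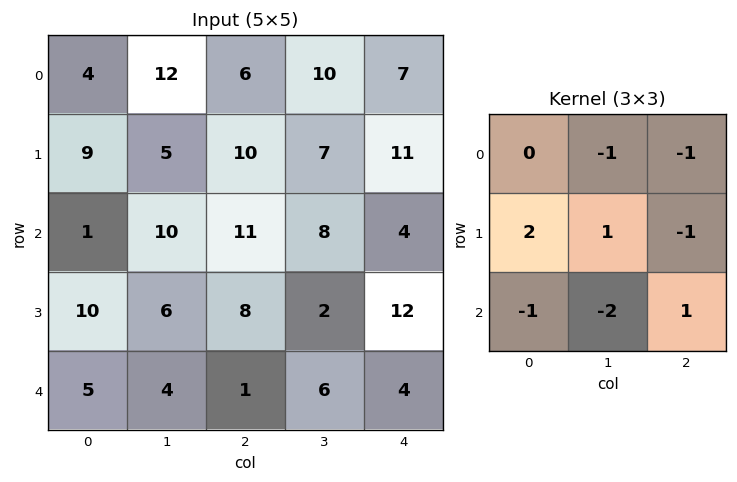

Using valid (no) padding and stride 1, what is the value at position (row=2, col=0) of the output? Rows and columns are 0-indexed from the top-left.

The receptive field on the input at this output position is [1 10 11 / 10 6 8 / 5 4 1]. Elementwise product with the kernel and sum: 10·-1 + 11·-1 + 10·2 + 6·1 + 8·-1 + 5·-1 + 4·-2 + 1·1.

-15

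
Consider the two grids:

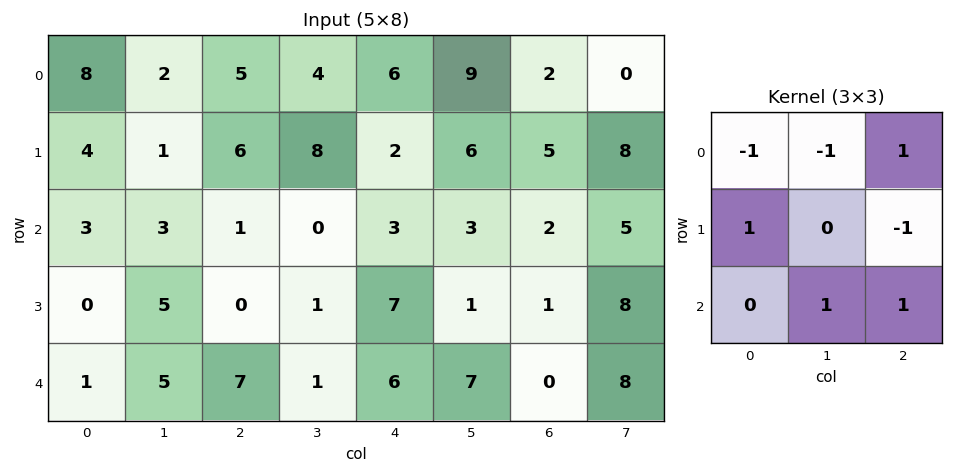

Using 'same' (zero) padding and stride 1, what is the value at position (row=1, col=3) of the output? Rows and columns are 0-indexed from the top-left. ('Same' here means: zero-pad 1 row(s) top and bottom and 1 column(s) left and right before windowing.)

4

The receptive field on the zero-padded input at this output position is [5 4 6 / 6 8 2 / 1 0 3]. Elementwise product with the kernel and sum: 5·-1 + 4·-1 + 6·1 + 6·1 + 2·-1 + 0·1 + 3·1.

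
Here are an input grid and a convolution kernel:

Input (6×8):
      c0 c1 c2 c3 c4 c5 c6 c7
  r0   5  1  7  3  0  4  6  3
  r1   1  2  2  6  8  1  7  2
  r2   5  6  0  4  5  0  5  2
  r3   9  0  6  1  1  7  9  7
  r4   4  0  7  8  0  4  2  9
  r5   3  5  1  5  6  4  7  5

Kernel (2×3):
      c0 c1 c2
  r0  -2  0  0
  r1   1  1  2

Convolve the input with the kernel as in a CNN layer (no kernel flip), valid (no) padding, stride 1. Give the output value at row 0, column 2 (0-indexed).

The receptive field on the input at this output position is [7 3 0 / 2 6 8]. Elementwise product with the kernel and sum: 7·-2 + 2·1 + 6·1 + 8·2.

10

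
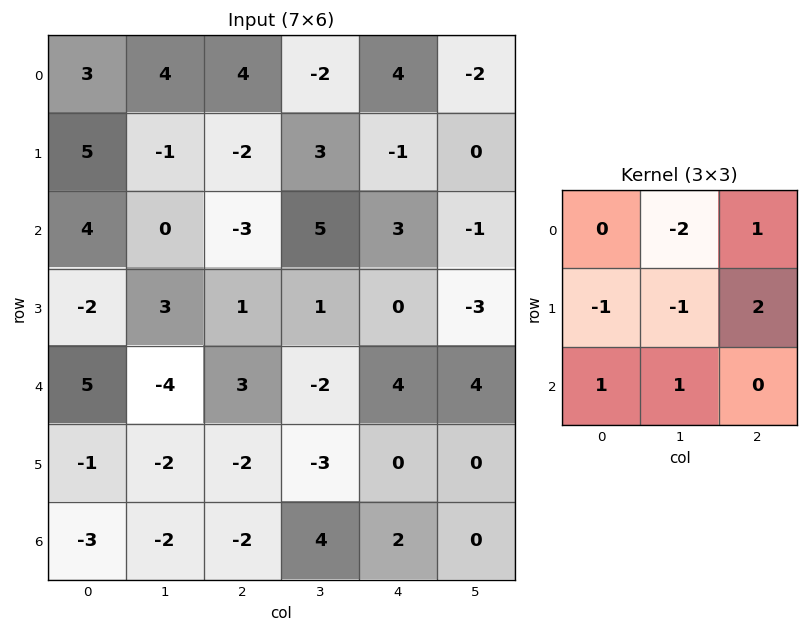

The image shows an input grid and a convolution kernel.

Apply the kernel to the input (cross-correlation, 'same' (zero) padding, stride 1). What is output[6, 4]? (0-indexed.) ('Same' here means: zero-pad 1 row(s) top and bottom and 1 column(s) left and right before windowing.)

The receptive field on the zero-padded input at this output position is [-3 0 0 / 4 2 0 / 0 0 0]. Elementwise product with the kernel and sum: 0·-2 + 0·1 + 4·-1 + 2·-1 + 0·2 + 0·1 + 0·1.

-6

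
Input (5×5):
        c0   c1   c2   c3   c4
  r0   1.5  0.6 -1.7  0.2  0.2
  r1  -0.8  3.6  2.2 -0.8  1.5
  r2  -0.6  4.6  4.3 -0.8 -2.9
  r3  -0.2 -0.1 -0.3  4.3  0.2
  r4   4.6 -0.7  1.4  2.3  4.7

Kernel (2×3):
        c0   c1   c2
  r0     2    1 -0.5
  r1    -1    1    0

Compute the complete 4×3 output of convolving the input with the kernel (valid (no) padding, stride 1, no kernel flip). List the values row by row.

8.85 -2 -6.3
6.1 9.5 -2.25
1.35 13.7 13.85
-5.65 -0.55 4.5

Output[0,0]: The receptive field on the input at this output position is [1.5 0.6 -1.7 / -0.8 3.6 2.2]. Elementwise product with the kernel and sum: 1.5·2 + 0.6·1 + -1.7·-0.5 + -0.8·-1 + 3.6·1.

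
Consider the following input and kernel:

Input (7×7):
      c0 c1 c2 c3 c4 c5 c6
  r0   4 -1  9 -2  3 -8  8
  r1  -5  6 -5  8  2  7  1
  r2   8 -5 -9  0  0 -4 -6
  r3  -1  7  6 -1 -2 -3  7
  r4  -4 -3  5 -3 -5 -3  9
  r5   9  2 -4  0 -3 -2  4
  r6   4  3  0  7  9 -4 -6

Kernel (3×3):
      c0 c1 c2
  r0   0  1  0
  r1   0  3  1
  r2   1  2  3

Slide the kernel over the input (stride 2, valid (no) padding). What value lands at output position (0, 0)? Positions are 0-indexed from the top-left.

-17

The receptive field on the input at this output position is [4 -1 9 / -5 6 -5 / 8 -5 -9]. Elementwise product with the kernel and sum: -1·1 + 6·3 + -5·1 + 8·1 + -5·2 + -9·3.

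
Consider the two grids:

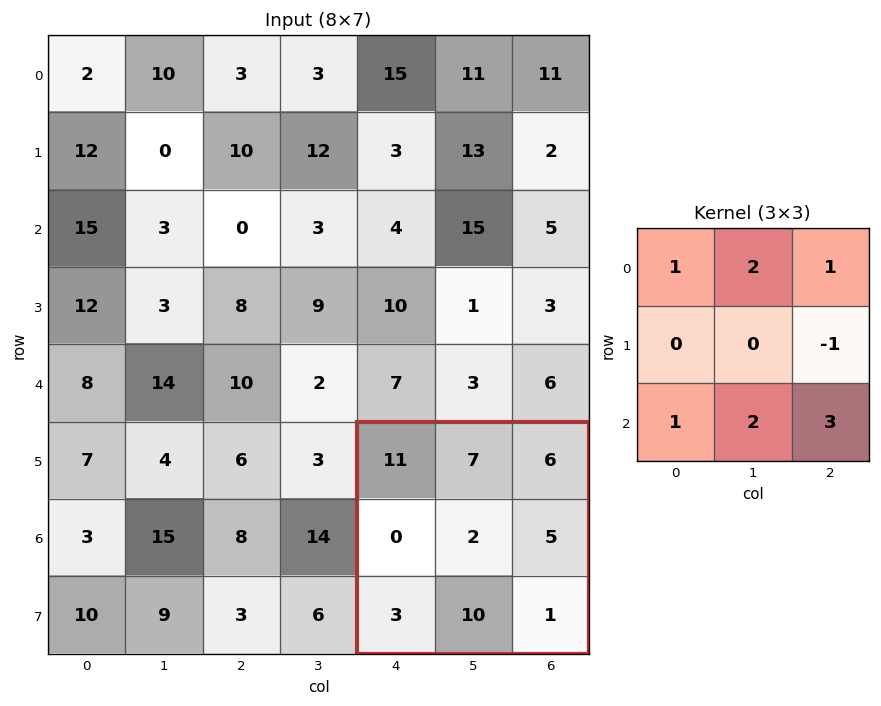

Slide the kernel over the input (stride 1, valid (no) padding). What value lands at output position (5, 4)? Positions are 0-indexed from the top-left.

52

The receptive field on the input at this output position is [11 7 6 / 0 2 5 / 3 10 1]. Elementwise product with the kernel and sum: 11·1 + 7·2 + 6·1 + 5·-1 + 3·1 + 10·2 + 1·3.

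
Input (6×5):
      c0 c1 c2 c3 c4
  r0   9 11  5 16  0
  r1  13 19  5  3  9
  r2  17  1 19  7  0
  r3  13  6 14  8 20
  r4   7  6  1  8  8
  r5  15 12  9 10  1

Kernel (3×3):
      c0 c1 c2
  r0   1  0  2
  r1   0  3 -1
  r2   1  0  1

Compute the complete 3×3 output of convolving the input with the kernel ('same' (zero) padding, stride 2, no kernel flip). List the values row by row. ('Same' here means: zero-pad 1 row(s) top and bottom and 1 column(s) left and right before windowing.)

Output[0,0]: The receptive field on the zero-padded input at this output position is [0 0 0 / 0 9 11 / 0 13 19]. Elementwise product with the kernel and sum: 0·1 + 0·2 + 9·3 + 11·-1 + 0·1 + 19·1.
Output[0,1]: The receptive field on the zero-padded input at this output position is [0 0 0 / 11 5 16 / 19 5 3]. Elementwise product with the kernel and sum: 0·1 + 0·2 + 5·3 + 16·-1 + 19·1 + 3·1.

35 21 3
94 89 11
39 39 42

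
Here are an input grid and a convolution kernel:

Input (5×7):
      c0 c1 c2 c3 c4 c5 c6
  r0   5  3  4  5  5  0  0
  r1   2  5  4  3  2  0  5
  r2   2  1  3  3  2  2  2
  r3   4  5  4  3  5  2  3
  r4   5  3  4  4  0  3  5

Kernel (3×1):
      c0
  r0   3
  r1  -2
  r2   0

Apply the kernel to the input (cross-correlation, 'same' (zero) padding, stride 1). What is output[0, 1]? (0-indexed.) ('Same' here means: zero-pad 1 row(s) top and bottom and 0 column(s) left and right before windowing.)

The receptive field on the zero-padded input at this output position is [0 / 3 / 5]. Elementwise product with the kernel and sum: 0·3 + 3·-2.

-6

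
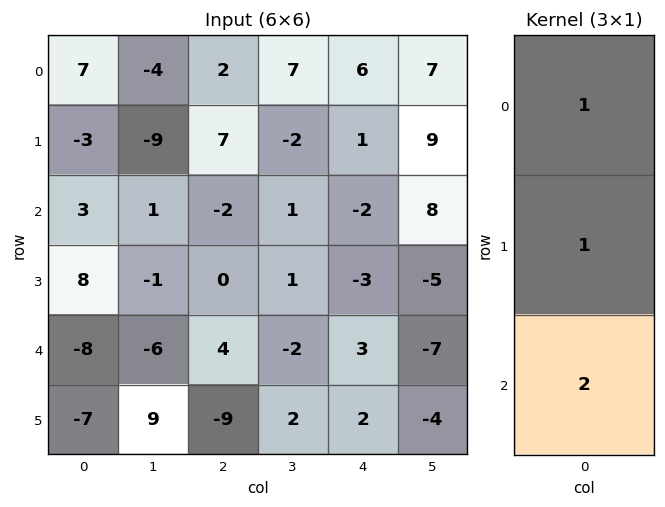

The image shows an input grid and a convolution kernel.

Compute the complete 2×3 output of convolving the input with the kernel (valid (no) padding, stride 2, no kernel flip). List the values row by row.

10 5 3
-5 6 1

Output[0,0]: The receptive field on the input at this output position is [7 / -3 / 3]. Elementwise product with the kernel and sum: 7·1 + -3·1 + 3·2.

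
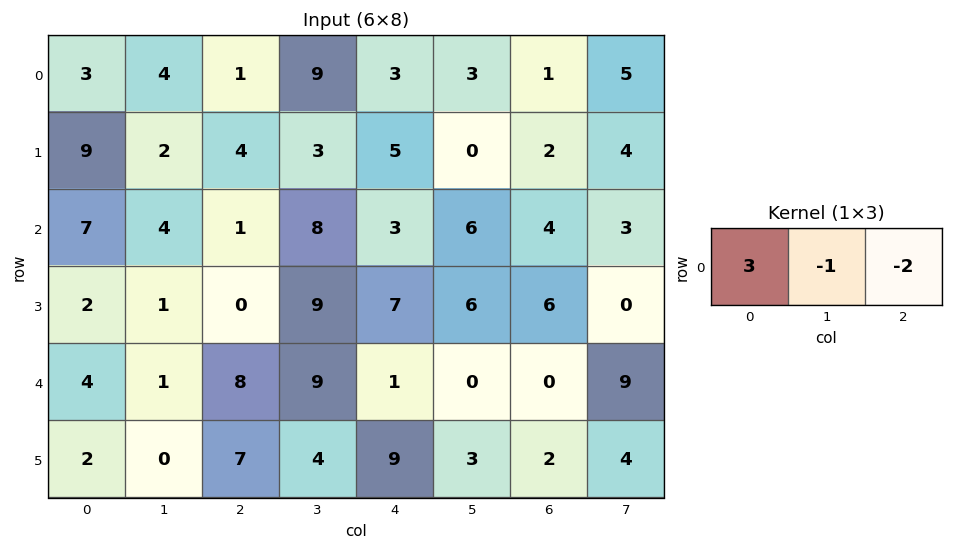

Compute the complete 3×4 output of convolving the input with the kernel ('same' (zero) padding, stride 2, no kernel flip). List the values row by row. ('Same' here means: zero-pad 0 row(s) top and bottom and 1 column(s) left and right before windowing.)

-11 -7 18 -2
-15 -5 9 8
-6 -23 26 -18

Output[0,0]: The receptive field on the zero-padded input at this output position is [0 3 4]. Elementwise product with the kernel and sum: 0·3 + 3·-1 + 4·-2.
Output[0,1]: The receptive field on the zero-padded input at this output position is [4 1 9]. Elementwise product with the kernel and sum: 4·3 + 1·-1 + 9·-2.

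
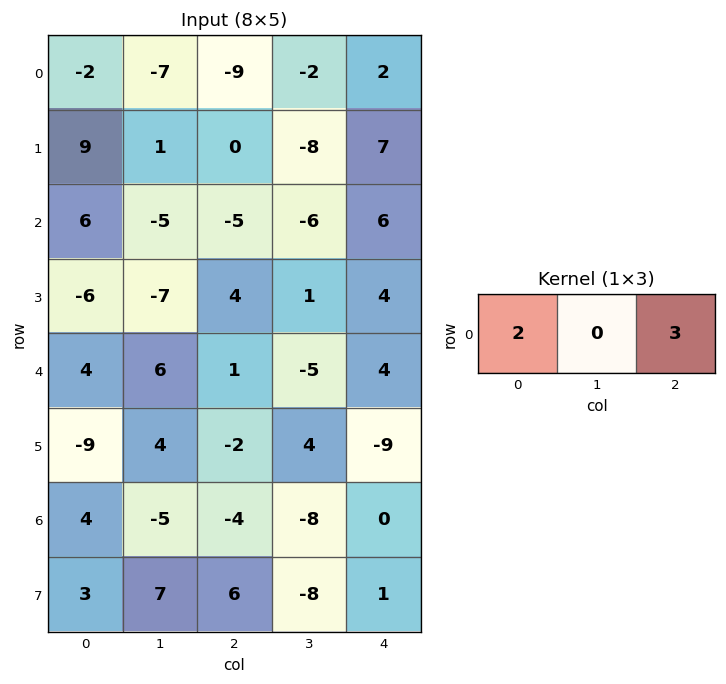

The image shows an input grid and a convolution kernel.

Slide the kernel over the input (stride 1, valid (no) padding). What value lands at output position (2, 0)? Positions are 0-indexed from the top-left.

-3

The receptive field on the input at this output position is [6 -5 -5]. Elementwise product with the kernel and sum: 6·2 + -5·3.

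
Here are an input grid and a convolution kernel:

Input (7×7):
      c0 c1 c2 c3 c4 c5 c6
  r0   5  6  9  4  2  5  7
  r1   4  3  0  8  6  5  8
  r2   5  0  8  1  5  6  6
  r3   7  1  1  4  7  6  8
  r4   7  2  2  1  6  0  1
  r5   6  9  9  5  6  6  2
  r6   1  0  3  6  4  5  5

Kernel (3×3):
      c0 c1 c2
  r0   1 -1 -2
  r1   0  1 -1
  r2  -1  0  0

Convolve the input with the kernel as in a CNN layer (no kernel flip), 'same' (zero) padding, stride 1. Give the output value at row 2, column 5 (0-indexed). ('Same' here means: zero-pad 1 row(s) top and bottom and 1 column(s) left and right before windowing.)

-22

The receptive field on the zero-padded input at this output position is [6 5 8 / 5 6 6 / 7 6 8]. Elementwise product with the kernel and sum: 6·1 + 5·-1 + 8·-2 + 6·1 + 6·-1 + 7·-1.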